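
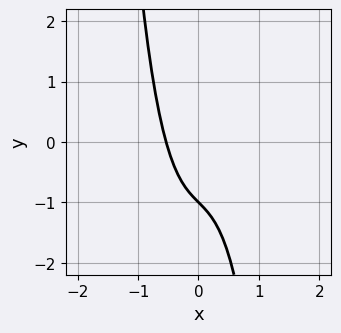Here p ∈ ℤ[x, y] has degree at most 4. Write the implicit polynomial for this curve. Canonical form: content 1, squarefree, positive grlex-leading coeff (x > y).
3*x^3 + x + y + 1

The degree is 3 — a generic line meets the curve in up to 3 points.
From the axis intercepts and sections: one y-axis crossing is at y = -1.
Matching integer coefficients to the picture gives p.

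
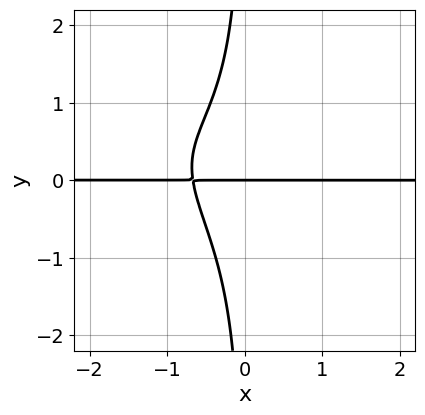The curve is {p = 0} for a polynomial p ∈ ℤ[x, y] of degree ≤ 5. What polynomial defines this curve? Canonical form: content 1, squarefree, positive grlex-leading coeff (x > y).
x^2*y^2 + 2*x*y^3 + 3*x*y + 2*y

(a) deg p = 4.
(b) Reading off the gridlines: it crosses the y-axis at the gridline y = 0; every point of the x-axis in the box is on the curve.
(c) Putting this together gives p.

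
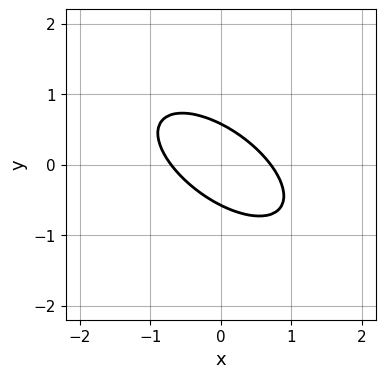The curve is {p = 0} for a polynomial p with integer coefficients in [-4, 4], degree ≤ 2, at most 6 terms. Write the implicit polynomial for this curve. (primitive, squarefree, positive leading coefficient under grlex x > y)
2*x^2 + 3*x*y + 3*y^2 - 1

1. Degree: a generic line meets the curve in up to 2 points, so deg p = 2.
2. Solving for integer coefficients yields p as stated.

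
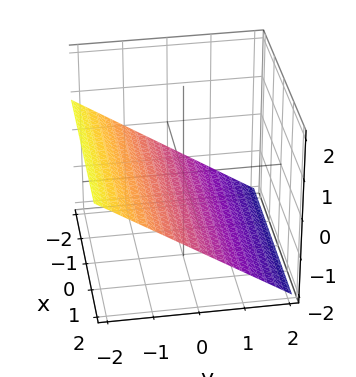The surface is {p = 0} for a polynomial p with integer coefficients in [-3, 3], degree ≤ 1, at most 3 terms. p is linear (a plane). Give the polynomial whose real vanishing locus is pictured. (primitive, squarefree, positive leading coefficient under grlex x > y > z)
2*y + 3*z + 2

(a) Degree: the surface is flat (a plane), so deg p = 1.
(b) Reading off the gridlines: one y-axis crossing is at y = -1; the surface avoids every integer x-axis point in the box.
(c) Matching integer coefficients to the picture gives p.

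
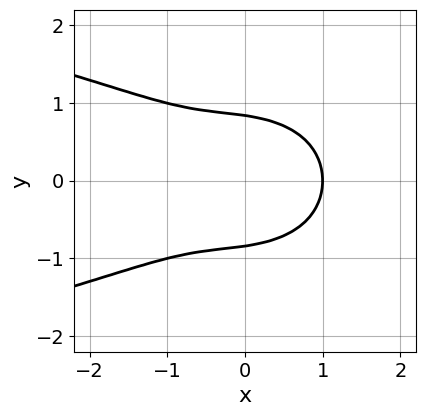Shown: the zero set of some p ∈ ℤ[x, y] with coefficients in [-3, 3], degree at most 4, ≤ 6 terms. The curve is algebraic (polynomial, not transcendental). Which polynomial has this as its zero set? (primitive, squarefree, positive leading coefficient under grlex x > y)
x^2*y^2 + 2*y^4 + x^3 + x*y^2 - 1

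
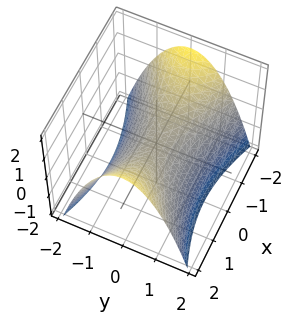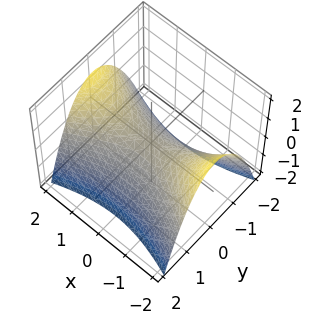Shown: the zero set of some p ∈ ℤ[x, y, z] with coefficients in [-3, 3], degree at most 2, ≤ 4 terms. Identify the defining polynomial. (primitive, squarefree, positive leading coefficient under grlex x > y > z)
x^2 - 3*y^2 - 3*z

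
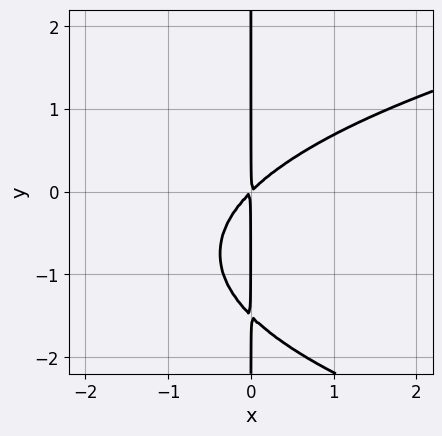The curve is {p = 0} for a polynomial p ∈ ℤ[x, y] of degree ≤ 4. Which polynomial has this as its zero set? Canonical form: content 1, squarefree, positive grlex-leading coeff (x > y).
Degree: no degree-2 curve has this shape, so deg p = 3.
Against the integer gridlines: the visible y-axis segment lies entirely on the curve.
Solving for integer coefficients yields p as stated.

2*x*y^2 - 3*x^2 + 3*x*y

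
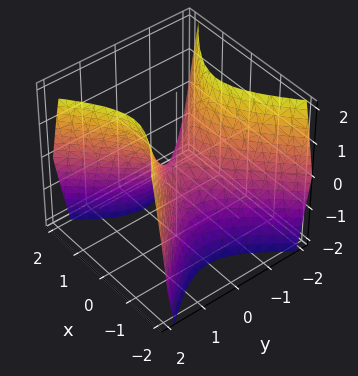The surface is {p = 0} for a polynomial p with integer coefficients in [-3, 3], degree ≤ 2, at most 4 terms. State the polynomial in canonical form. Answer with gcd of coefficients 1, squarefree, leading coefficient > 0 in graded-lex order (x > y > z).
(a) Degree: a saddle surface; a quadric, so deg p = 2.
(b) Symmetries: the x ↦ −x reflection is a symmetry, so x appears only in even powers; the y ↦ −y reflection is a symmetry, so y appears only in even powers.
(c) From the axis intercepts and sections: one z-axis crossing is at z = 0; it meets the y-axis at y = 0 (among the integer gridlines); it meets the x-axis at x = 0 (among the integer gridlines).
(d) These observations pin down the coefficients.

3*x^2 - 3*y^2 + 2*z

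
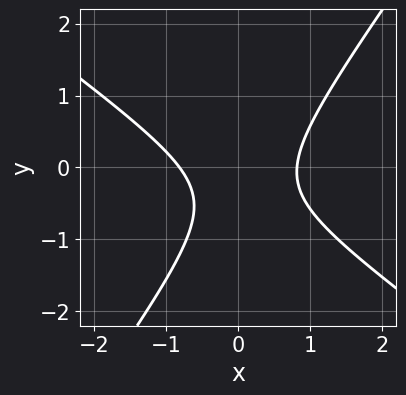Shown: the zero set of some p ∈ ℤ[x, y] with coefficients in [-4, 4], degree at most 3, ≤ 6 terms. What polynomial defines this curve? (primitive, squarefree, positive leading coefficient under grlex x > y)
3*x^2 + 2*x*y - 3*y^2 - 2*y - 2

1. Degree: a generic line meets the curve in up to 2 points, so deg p = 2.
2. From the visible intercepts: no y-intercept at any integer in the box.
3. The integer polynomial consistent with all of this is the stated p.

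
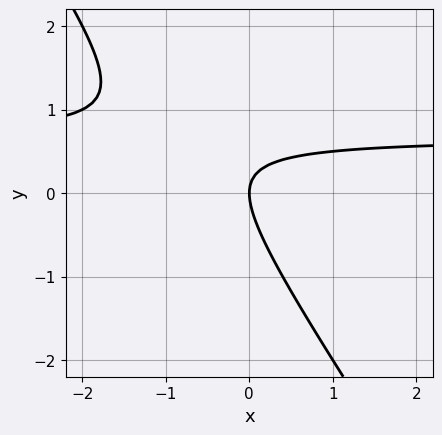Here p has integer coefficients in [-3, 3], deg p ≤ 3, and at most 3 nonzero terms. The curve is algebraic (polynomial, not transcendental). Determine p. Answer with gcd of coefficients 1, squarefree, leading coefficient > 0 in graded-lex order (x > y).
First, degree: a generic line meets the curve in up to 2 points, so deg p = 2.
Next, from the visible intercepts: it crosses the x-axis at the gridline x = 0; it meets the y-axis at y = 0 (among the integer gridlines).
Finally, putting this together gives p.

3*x*y + 2*y^2 - 2*x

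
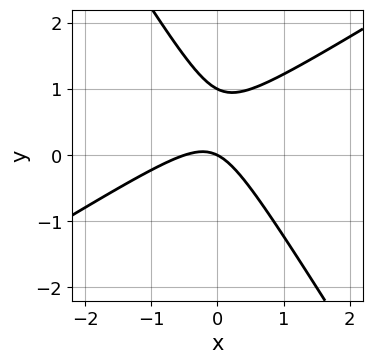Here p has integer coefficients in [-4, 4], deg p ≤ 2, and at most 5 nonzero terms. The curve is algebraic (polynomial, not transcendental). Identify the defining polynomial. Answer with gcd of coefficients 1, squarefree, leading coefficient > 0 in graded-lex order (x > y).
The degree is 2 — the shape is more complex than any degree-1 curve.
Reading off the gridlines: one x-axis crossing is at x = 0; among the integer gridlines, it crosses the y-axis at y ∈ {0, 1}.
The integer polynomial consistent with all of this is the stated p.

2*x^2 - 2*x*y - 2*y^2 + x + 2*y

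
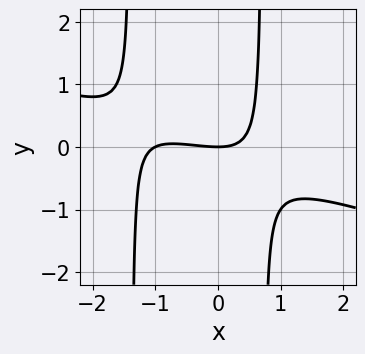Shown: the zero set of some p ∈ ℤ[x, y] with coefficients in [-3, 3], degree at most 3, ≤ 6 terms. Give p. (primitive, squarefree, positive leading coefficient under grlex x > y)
x^3 + 3*x^2*y + x^2 + 2*x*y - 3*y

deg p = 3. The shape is more complex than any degree-2 curve.
Reading off the gridlines: it meets the y-axis at y = 0 (among the integer gridlines); the x-axis gridline crossings are at x ∈ {-1, 0}.
Solving for integer coefficients yields p as stated.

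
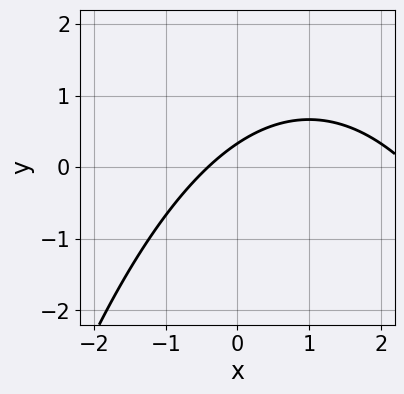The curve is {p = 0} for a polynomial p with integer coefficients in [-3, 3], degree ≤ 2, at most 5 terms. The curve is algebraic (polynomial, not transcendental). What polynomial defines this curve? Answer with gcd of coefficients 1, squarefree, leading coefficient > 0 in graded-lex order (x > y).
x^2 - 2*x + 3*y - 1

1. Degree: the shape is more complex than any degree-1 curve, so deg p = 2.
2. Matching integer coefficients to the picture gives p.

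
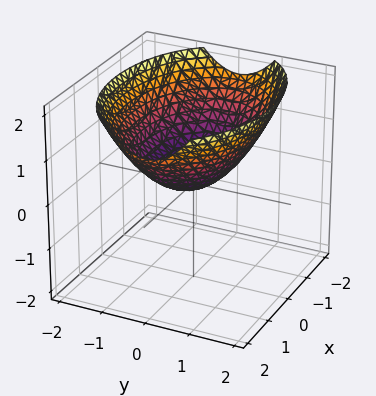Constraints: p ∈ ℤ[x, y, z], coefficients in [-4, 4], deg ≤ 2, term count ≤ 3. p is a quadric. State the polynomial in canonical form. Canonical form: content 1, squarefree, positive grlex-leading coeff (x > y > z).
First, deg p = 2. A single bowl opening along one axis; a quadric.
Next, symmetries: it's symmetric under y → −y, forcing even powers of y; mirror symmetry x ↦ −x ⇒ only even powers of x.
Next, checking where it meets the axes: it crosses the z-axis at the gridline z = 0; it crosses the x-axis at the gridline x = 0; it crosses the y-axis at the gridline y = 0.
Finally, matching integer coefficients to the picture gives p.

x^2 + 2*y^2 - 3*z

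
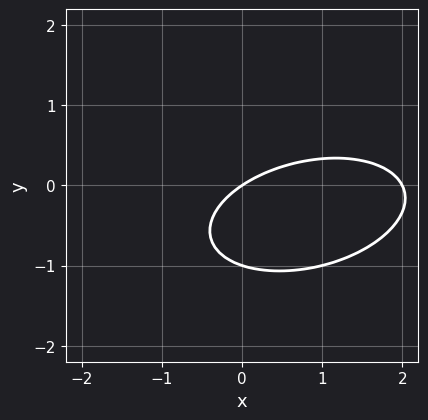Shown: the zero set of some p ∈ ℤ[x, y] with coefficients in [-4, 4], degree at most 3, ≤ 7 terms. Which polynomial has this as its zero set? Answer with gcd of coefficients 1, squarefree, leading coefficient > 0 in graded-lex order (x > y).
x^2 - x*y + 3*y^2 - 2*x + 3*y

1. Degree: no degree-1 curve has this shape, so deg p = 2.
2. Against the integer gridlines: the y-axis gridline crossings are at y ∈ {-1, 0}; among the integer gridlines, it crosses the x-axis at x ∈ {0, 2}.
3. Together with the visible shape, these determine p as stated.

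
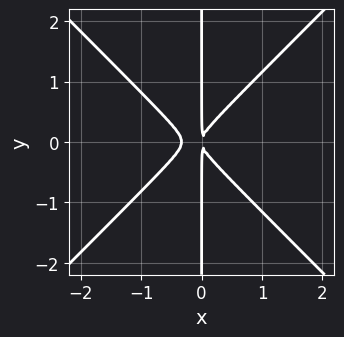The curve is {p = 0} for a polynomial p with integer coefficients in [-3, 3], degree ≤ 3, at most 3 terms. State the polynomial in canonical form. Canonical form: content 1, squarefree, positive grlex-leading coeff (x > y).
First, the degree is 3 — a generic line meets the curve in up to 3 points.
Next, symmetries: it's symmetric under y → −y, forcing even powers of y.
Next, from the visible intercepts: every point of the y-axis in the box is on the curve.
Finally, these observations pin down the coefficients.

3*x^3 - 3*x*y^2 + x^2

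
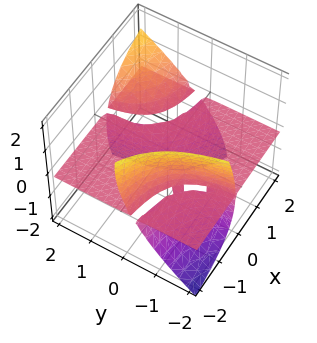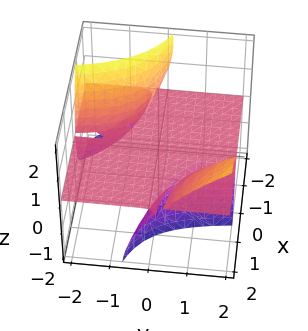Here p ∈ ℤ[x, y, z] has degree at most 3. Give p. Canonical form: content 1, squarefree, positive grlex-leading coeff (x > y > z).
3*x*y*z - 2*x*z^2 - z^3 - z^2 - 2*z

First, I count 2 distinct pieces. They look like related sheets of one shape, so recover p as a whole.
Next, deg p = 3. The shape is more complex than any degree-2 surface.
Then, checking where it meets the axes: it meets the z-axis at z = 0 (among the integer gridlines); the visible x-axis segment lies entirely on the surface; the visible y-axis segment lies entirely on the surface.
Finally, matching integer coefficients to the picture gives p.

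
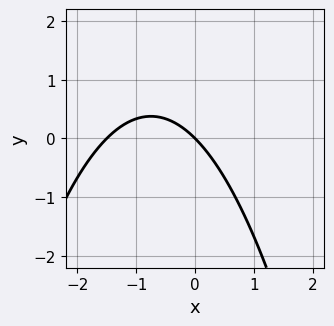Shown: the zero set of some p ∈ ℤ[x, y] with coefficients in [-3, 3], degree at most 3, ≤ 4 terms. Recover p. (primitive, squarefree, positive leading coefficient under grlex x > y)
2*x^2 + 3*x + 3*y

Degree: the shape is more complex than any degree-1 curve, so deg p = 2.
Against the integer gridlines: it meets the y-axis at y = 0 (among the integer gridlines); it meets the x-axis at x = 0 (among the integer gridlines).
The integer polynomial consistent with all of this is the stated p.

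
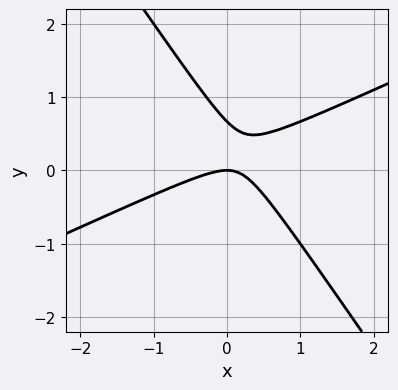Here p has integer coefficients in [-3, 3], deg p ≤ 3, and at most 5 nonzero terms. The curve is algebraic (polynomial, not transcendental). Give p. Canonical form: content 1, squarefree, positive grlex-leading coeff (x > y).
2*x^2 - 3*x*y - 3*y^2 + 2*y

deg p = 2. No degree-1 curve has this shape.
Checking where it meets the axes: one y-axis crossing is at y = 0; it meets the x-axis at x = 0 (among the integer gridlines).
Matching integer coefficients to the picture gives p.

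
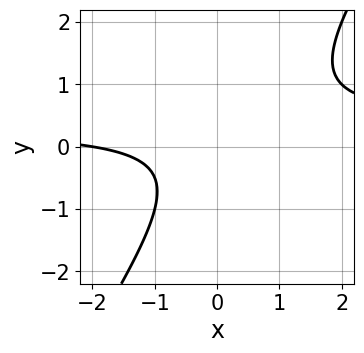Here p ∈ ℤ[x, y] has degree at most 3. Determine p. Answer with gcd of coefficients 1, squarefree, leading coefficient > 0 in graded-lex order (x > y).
3*x*y - 2*y^2 - x - 2

(a) deg p = 2.
(b) Observable constraints: one x-axis crossing is at x = -2; it misses every integer gridline on the y-axis.
(c) Matching integer coefficients to the picture gives p.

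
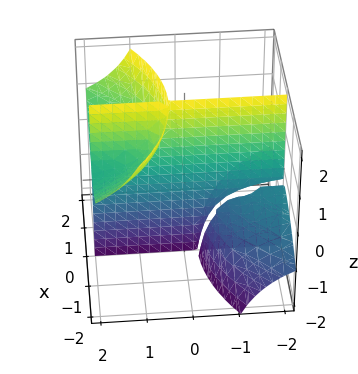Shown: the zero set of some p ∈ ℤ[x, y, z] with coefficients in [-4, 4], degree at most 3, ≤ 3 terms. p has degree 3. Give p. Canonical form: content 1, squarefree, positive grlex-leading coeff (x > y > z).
(a) There are 3 components. Treating them together as one polynomial.
(b) Degree: no degree-2 surface has this shape, so deg p = 3.
(c) Reading off the gridlines: the visible y-axis segment lies entirely on the surface; every point of the z-axis in the box is on the surface.
(d) Together with the visible shape, these determine p as stated.

x^3 - 3*x*y*z + 2*x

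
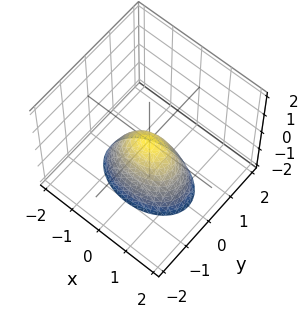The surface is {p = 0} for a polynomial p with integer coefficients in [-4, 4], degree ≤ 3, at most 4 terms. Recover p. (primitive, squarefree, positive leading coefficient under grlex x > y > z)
x^2 + 2*y^2 + z

1. Degree: a paraboloid; a quadric, so deg p = 2.
2. Symmetries: mirror symmetry y ↦ −y ⇒ only even powers of y; the x ↦ −x reflection is a symmetry, so x appears only in even powers.
3. Observable constraints: it crosses the z-axis at the gridline z = 0; one y-axis crossing is at y = 0.
4. Together with the visible shape, these determine p as stated.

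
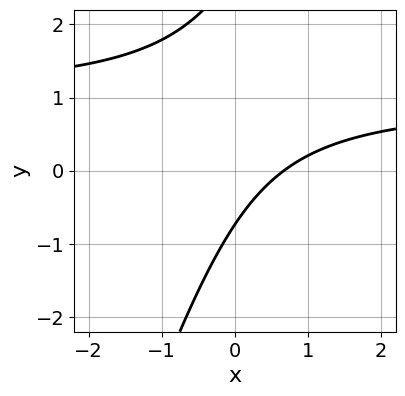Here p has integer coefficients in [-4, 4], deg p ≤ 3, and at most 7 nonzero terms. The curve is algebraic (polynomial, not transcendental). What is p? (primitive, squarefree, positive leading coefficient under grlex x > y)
1. deg p = 2. The shape is more complex than any degree-1 curve.
2. Solving for integer coefficients yields p as stated.

3*x*y - y^2 - 3*x + 2*y + 2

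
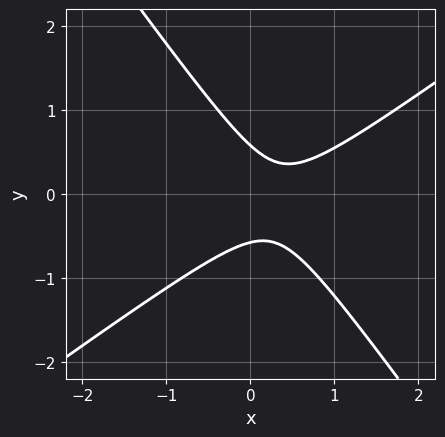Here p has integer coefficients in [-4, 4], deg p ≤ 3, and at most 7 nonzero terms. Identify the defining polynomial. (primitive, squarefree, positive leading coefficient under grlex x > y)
3*x^2 - 2*x*y - 3*y^2 - 2*x + 1

First, deg p = 2. A generic line meets the curve in up to 2 points.
Next, from the visible intercepts: no x-intercept at any integer in the box.
Finally, putting this together gives p.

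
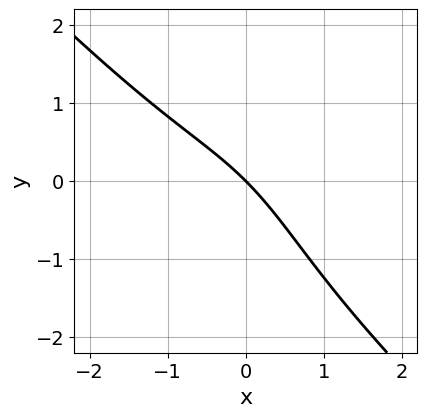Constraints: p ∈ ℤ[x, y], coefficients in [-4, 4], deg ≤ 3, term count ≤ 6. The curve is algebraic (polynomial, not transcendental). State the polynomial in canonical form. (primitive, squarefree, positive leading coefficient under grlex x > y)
x^3 - x*y^2 - x*y + 3*x + 3*y

1. The degree is 3 — the shape is more complex than any degree-2 curve.
2. Against the integer gridlines: it crosses the y-axis at the gridline y = 0; one x-axis crossing is at x = 0.
3. Solving for integer coefficients yields p as stated.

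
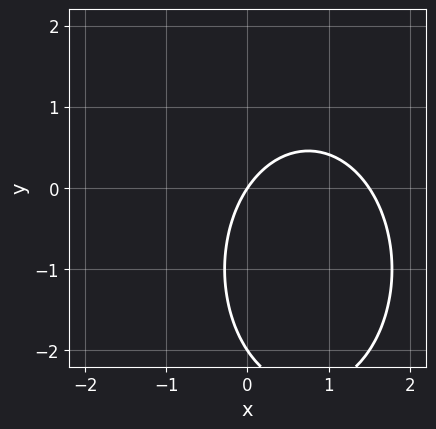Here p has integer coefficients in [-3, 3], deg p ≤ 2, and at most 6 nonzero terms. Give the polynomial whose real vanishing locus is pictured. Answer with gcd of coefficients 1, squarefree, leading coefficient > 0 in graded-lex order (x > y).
2*x^2 + y^2 - 3*x + 2*y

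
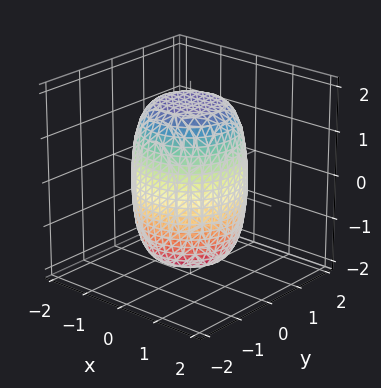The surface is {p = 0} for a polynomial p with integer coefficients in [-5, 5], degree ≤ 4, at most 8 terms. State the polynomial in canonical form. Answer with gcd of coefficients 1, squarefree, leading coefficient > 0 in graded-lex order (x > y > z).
First, degree: no degree-3 surface has this shape, so deg p = 4.
Then, symmetries: rotational symmetry about the z-axis ⇒ p depends on x, y only through x² + y².
Next, from the visible intercepts: a circular section at z = 0 has radius between 1 and 2.
Finally, matching integer coefficients to the picture gives p.

2*x^4 + 4*x^2*y^2 + 2*y^4 - x^2 - y^2 + z^2 - 3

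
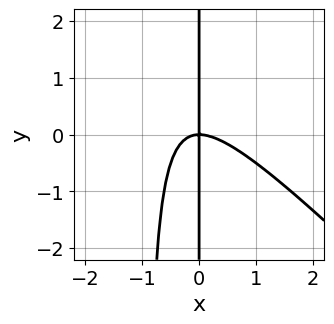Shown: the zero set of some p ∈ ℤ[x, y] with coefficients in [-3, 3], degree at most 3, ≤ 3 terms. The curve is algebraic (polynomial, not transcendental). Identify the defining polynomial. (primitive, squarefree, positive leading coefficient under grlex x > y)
x^3 + x^2*y + x*y

1. The degree is 3 — a generic line meets the curve in up to 3 points.
2. From the visible intercepts: the visible y-axis segment lies entirely on the curve; it meets the x-axis at x = 0 (among the integer gridlines).
3. The integer polynomial consistent with all of this is the stated p.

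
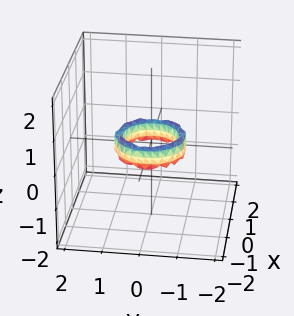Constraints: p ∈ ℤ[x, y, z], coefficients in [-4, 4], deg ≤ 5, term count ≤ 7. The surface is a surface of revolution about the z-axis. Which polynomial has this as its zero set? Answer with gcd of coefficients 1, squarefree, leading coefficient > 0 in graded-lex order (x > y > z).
1. deg p = 4. A generic line meets the surface in up to 4 points.
2. Symmetries: every cross-section ⟂ z is a circle, so x, y appear only via x² + y².
3. Against the integer gridlines: the x-axis gridline crossings are at x ∈ {-1, 1}; it misses every integer gridline on the z-axis; the y-axis gridline crossings are at y ∈ {-1, 1}; a circular section at z = 0 has radius between 0 and 1.
4. Solving for integer coefficients yields p as stated.

2*x^4 + 4*x^2*y^2 + 2*y^4 - 3*x^2 - 3*y^2 + z^2 + 1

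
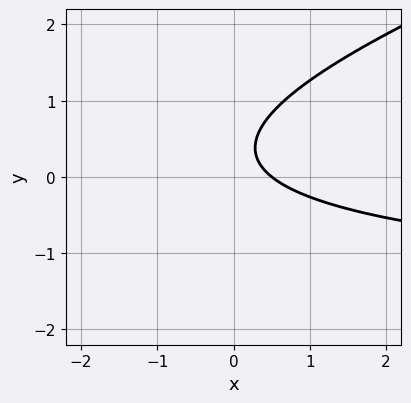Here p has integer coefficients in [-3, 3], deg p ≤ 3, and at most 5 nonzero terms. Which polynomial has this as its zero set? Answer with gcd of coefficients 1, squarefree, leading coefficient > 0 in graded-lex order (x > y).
x*y - 3*y^2 + 2*x + 2*y - 1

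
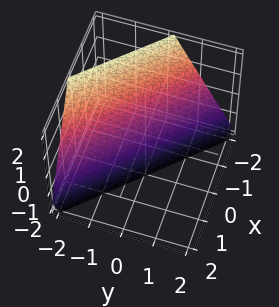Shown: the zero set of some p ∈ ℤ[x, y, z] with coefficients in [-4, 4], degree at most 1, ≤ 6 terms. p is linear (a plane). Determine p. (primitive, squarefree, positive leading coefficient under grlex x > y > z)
2*x + 2*y + z + 2

1. The degree is 1 — every cross-section is a straight line — this is a plane.
2. From the axis intercepts and sections: it meets the y-axis at y = -1 (among the integer gridlines); one z-axis crossing is at z = -2; it meets the x-axis at x = -1 (among the integer gridlines).
3. Matching integer coefficients to the picture gives p.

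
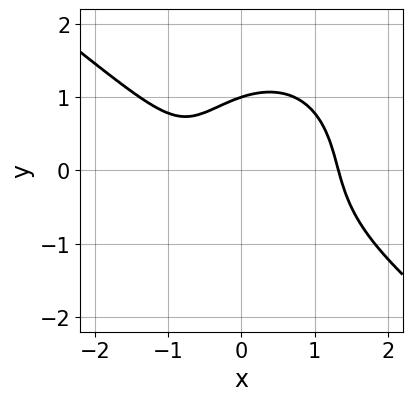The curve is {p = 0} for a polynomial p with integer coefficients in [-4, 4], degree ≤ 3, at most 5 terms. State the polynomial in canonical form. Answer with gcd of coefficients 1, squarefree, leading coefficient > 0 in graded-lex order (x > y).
3*x^3 + 2*x^2*y + 3*y^3 - 3*x - 3

First, the degree is 3 — a generic line meets the curve in up to 3 points.
Next, from the visible intercepts: one y-axis crossing is at y = 1.
Finally, assembling these constraints gives the stated polynomial.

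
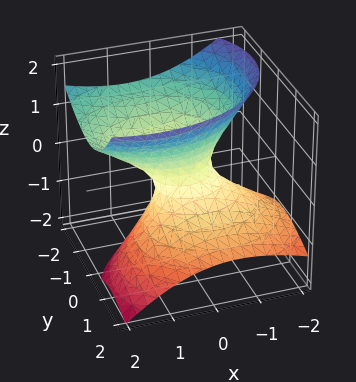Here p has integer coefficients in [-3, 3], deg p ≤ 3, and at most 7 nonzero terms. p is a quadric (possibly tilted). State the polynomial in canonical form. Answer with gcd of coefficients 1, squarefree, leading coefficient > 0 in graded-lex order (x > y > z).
2*x^2 - 2*x*z + 3*y^2 + 3*y*z - 3*z^2 - 1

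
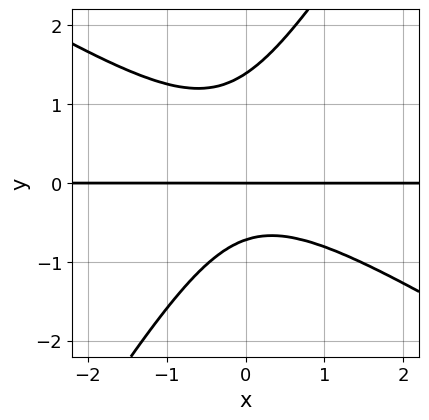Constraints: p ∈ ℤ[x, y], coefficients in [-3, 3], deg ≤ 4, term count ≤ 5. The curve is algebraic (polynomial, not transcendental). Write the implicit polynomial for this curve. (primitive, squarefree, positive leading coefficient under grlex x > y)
deg p = 3. No degree-2 curve has this shape.
From the visible intercepts: it meets the y-axis at y = 0 (among the integer gridlines); the visible x-axis segment lies entirely on the curve.
Fitting integer coefficients to these (and the overall shape) gives p.

3*x^2*y + 3*x*y^2 - 3*y^3 + 2*y^2 + 3*y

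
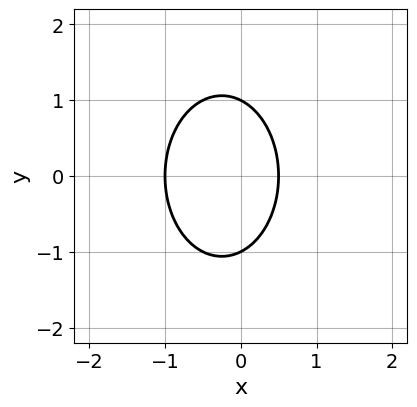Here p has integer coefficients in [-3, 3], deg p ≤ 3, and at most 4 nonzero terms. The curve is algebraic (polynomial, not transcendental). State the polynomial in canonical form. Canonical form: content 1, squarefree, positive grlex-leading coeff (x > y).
2*x^2 + y^2 + x - 1

First, degree: the shape is more complex than any degree-1 curve, so deg p = 2.
Next, symmetries: it's symmetric under y → −y, forcing even powers of y.
Next, observable constraints: the y-axis gridline crossings are at y ∈ {-1, 1}; it crosses the x-axis at the gridline x = -1.
Finally, solving for integer coefficients yields p as stated.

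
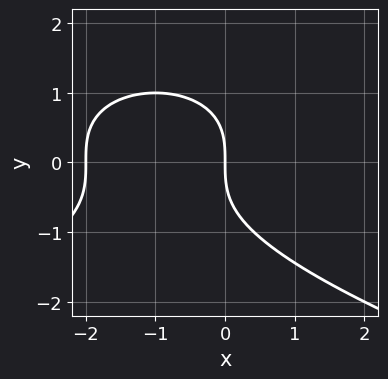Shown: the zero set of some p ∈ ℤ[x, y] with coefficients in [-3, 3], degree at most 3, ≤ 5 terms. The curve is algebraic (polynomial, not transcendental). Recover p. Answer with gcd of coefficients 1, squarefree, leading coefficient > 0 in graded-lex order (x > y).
y^3 + x^2 + 2*x

1. deg p = 3. No degree-2 curve has this shape.
2. Against the integer gridlines: it crosses the y-axis at the gridline y = 0; the x-axis gridline crossings are at x ∈ {-2, 0}.
3. These observations pin down the coefficients.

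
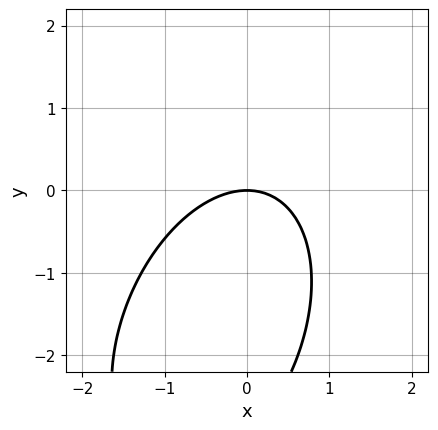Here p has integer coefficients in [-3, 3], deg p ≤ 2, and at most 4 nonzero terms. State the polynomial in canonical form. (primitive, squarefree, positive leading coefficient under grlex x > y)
2*x^2 - x*y + y^2 + 3*y

(a) The degree is 2 — the shape is more complex than any degree-1 curve.
(b) Against the integer gridlines: one x-axis crossing is at x = 0; it meets the y-axis at y = 0 (among the integer gridlines).
(c) Fitting integer coefficients to these (and the overall shape) gives p.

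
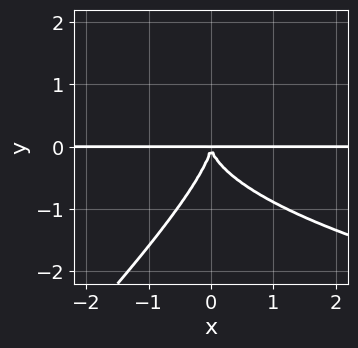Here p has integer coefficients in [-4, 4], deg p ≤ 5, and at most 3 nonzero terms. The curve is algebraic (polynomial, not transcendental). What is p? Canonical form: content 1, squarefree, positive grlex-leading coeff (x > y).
(a) The degree is 4 — no degree-3 curve has this shape.
(b) Against the integer gridlines: every point of the x-axis in the box is on the curve.
(c) Solving for integer coefficients yields p as stated.

2*x*y^3 - 2*y^4 - 3*x^2*y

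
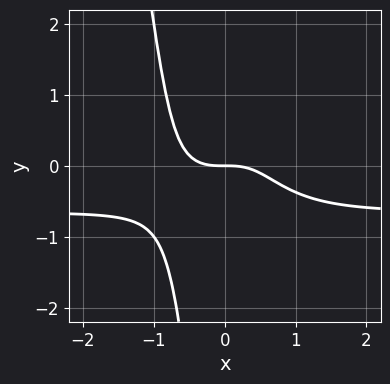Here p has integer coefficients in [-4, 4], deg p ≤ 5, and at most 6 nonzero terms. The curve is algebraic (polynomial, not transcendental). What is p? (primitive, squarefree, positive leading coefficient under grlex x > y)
3*x^3*y + 2*x^3 - x*y^2 + 2*y

(a) The degree is 4 — a generic line meets the curve in up to 4 points.
(b) Against the integer gridlines: it crosses the y-axis at the gridline y = 0; one x-axis crossing is at x = 0.
(c) Fitting integer coefficients to these (and the overall shape) gives p.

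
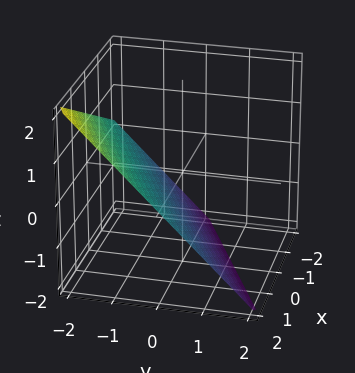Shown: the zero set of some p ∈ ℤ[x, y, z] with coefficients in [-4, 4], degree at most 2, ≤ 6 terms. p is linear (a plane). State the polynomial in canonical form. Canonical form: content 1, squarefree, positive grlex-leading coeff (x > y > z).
x - 2*y - 2*z - 2

(a) deg p = 1. Every cross-section is a straight line — this is a plane.
(b) Observable constraints: it crosses the x-axis at the gridline x = 2; one z-axis crossing is at z = -1.
(c) Assembling these constraints gives the stated polynomial. Check: (0, -1, 0) on the y-axis lies on the surface, and p(0, -1, 0) = 0. ✓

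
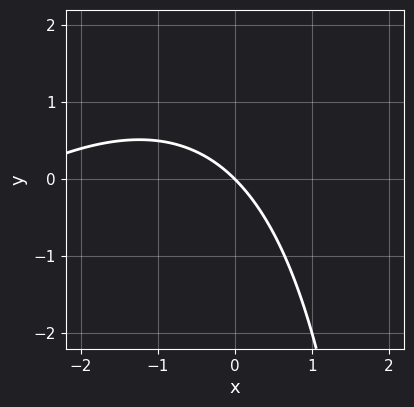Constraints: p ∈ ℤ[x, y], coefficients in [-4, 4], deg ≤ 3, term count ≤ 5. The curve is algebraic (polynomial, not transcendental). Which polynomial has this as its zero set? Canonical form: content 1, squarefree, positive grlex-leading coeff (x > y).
1. deg p = 2. A generic line meets the curve in up to 2 points.
2. Reading off the gridlines: it crosses the y-axis at the gridline y = 0; it crosses the x-axis at the gridline x = 0.
3. Putting this together gives p.

x^2 - x*y + 3*x + 3*y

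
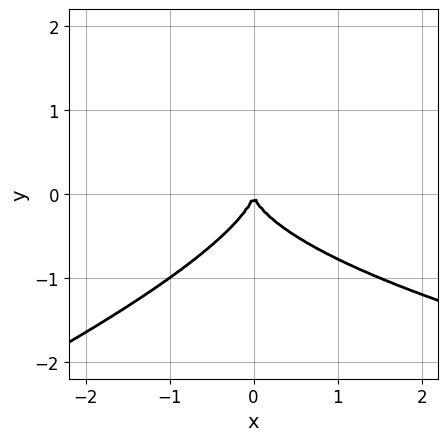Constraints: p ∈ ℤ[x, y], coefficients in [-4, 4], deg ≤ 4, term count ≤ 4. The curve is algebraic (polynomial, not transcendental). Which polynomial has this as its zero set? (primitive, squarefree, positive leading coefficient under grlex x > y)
x*y^2 - 3*y^3 - 2*x^2

1. Degree: a generic line meets the curve in up to 3 points, so deg p = 3.
2. From the axis intercepts and sections: it meets the x-axis at x = 0 (among the integer gridlines); it crosses the y-axis at the gridline y = 0.
3. Assembling these constraints gives the stated polynomial.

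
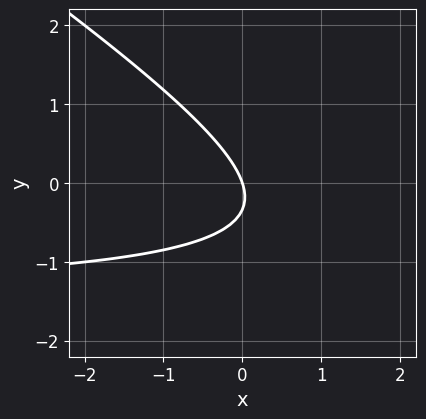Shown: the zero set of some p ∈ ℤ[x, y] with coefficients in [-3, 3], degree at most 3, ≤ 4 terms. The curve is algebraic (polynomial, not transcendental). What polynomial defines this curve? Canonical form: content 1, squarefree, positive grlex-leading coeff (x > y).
(a) The degree is 2 — no degree-1 curve has this shape.
(b) Observable constraints: one y-axis crossing is at y = 0; one x-axis crossing is at x = 0.
(c) Assembling these constraints gives the stated polynomial.

2*x*y + 3*y^2 + 3*x + y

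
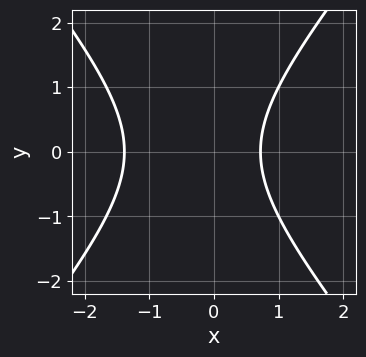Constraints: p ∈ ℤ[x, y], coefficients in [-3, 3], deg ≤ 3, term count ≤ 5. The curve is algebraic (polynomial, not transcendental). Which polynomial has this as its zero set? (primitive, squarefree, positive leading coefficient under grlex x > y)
1. deg p = 2. A generic line meets the curve in up to 2 points.
2. Symmetries: mirror symmetry y ↦ −y ⇒ only even powers of y.
3. Against the integer gridlines: no y-intercept at any integer in the box.
4. Together with the visible shape, these determine p as stated.

3*x^2 - 2*y^2 + 2*x - 3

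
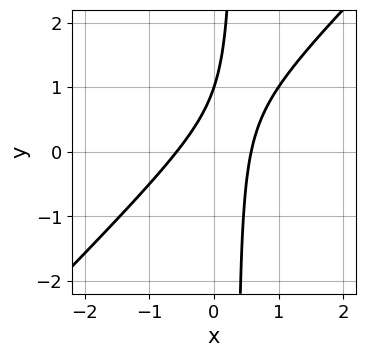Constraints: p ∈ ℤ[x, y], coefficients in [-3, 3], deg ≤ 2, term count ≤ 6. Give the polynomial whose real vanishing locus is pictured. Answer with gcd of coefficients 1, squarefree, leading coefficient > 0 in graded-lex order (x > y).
deg p = 2. A generic line meets the curve in up to 2 points.
From the visible intercepts: it crosses the y-axis at the gridline y = 1.
Together with the visible shape, these determine p as stated.

3*x^2 - 3*x*y + y - 1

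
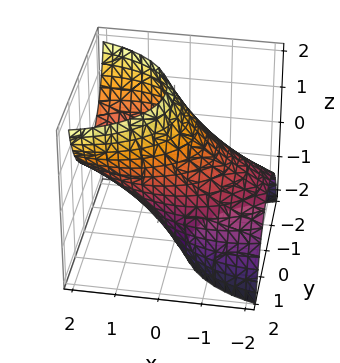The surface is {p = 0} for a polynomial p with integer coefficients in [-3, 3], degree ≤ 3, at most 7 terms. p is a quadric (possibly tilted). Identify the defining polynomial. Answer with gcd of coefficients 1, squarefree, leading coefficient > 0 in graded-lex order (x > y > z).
x^2 - 3*x*z + 2*y^2 + z^2 - 3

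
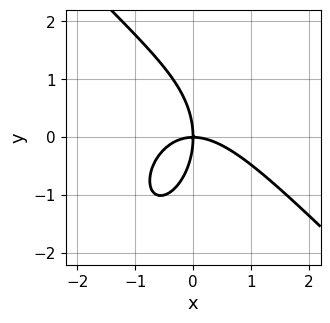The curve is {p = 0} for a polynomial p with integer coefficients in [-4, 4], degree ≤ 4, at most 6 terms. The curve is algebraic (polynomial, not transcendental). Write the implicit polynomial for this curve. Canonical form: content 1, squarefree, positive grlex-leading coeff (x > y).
Degree: no degree-2 curve has this shape, so deg p = 3.
Reading off the gridlines: one y-axis crossing is at y = 0; it crosses the x-axis at the gridline x = 0.
Putting this together gives p.

2*x^3 + x^2*y + y^3 + 3*x*y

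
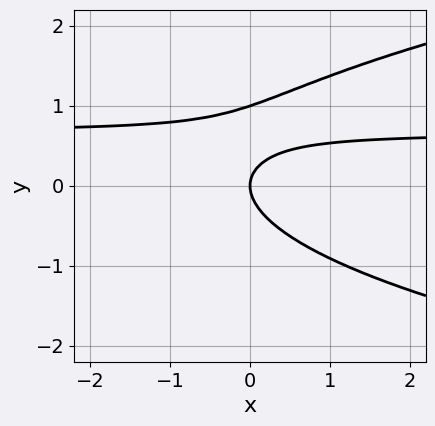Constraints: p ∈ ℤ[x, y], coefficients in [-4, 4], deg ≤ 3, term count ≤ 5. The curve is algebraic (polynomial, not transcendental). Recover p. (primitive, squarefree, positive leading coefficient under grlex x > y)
3*y^3 - 3*x*y - 3*y^2 + 2*x

(a) deg p = 3. A generic line meets the curve in up to 3 points.
(b) From the axis intercepts and sections: it crosses the x-axis at the gridline x = 0; among the integer gridlines, it crosses the y-axis at y ∈ {0, 1}.
(c) Fitting integer coefficients to these (and the overall shape) gives p.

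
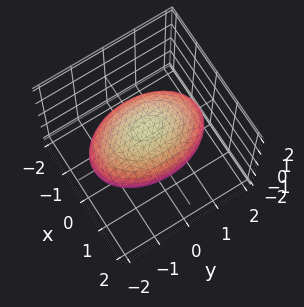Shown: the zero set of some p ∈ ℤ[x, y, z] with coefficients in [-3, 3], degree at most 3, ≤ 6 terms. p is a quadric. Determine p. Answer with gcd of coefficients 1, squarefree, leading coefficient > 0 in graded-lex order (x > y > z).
1. The degree is 2 — bounded and convex; a quadric.
2. Symmetries: the z ↦ −z reflection is a symmetry, so z appears only in even powers; mirror symmetry x ↦ −x ⇒ only even powers of x; mirror symmetry y ↦ −y ⇒ only even powers of y.
3. From the visible intercepts: the z-axis gridline crossings are at z ∈ {-1, 1}.
4. Solving for integer coefficients yields p as stated.

2*x^2 + y^2 + 3*z^2 - 3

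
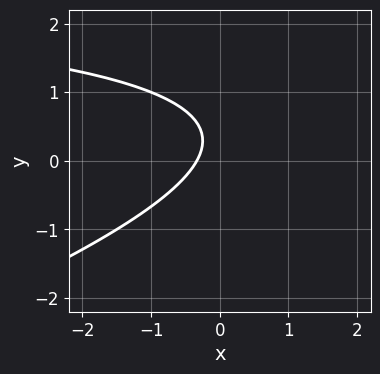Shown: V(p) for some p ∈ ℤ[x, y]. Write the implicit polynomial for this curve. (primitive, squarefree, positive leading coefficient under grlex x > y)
x*y - 3*y^2 - 3*x + 2*y - 1

(a) Degree: the shape is more complex than any degree-1 curve, so deg p = 2.
(b) Observable constraints: no y-intercept at any integer in the box.
(c) The integer polynomial consistent with all of this is the stated p.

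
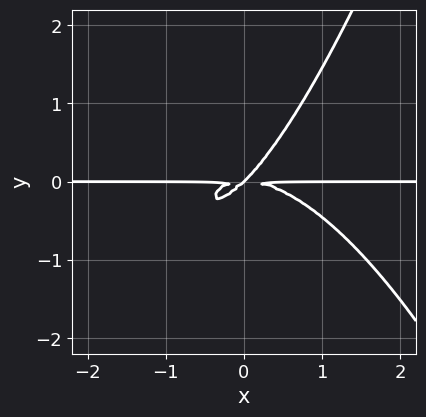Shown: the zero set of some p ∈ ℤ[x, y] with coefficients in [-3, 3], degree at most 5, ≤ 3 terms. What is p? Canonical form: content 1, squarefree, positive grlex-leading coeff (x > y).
2*x^3*y + 3*x*y^2 - 3*y^3

First, degree: a generic line meets the curve in up to 4 points, so deg p = 4.
Next, reading off the gridlines: every point of the x-axis in the box is on the curve; it meets the y-axis at y = 0 (among the integer gridlines).
Finally, assembling these constraints gives the stated polynomial.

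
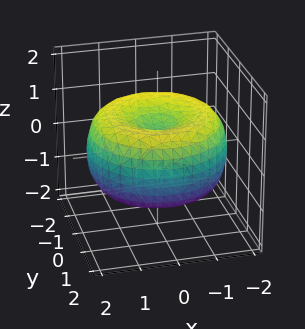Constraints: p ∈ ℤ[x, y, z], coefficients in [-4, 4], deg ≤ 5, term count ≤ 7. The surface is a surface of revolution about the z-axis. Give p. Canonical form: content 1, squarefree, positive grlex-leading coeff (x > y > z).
(a) deg p = 4.
(b) Symmetry: the surface is invariant under rotation about z: p = q(x² + y², z).
(c) Observable constraints: a circular section at z = -1 has radius exactly 1.
(d) These observations pin down the coefficients.

x^4 + 2*x^2*y^2 + y^4 - 3*x^2 - 3*y^2 + 3*z^2 - 1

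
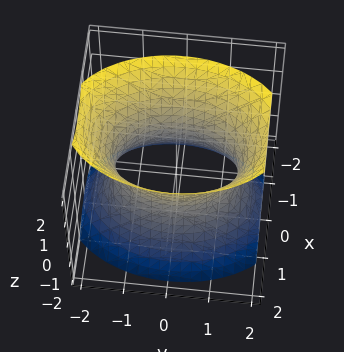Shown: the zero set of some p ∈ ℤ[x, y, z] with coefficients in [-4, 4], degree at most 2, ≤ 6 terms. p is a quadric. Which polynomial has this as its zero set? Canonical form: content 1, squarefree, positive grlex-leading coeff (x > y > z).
2*x^2 + y^2 - z^2 - 2

The degree is 2 — one connected sheet with a waist; a quadric.
Symmetries: it's symmetric under x → −x, forcing even powers of x; mirror symmetry y ↦ −y ⇒ only even powers of y; mirror symmetry z ↦ −z ⇒ only even powers of z.
Reading off the gridlines: it misses every integer gridline on the z-axis; the x-axis gridline crossings are at x ∈ {-1, 1}.
Fitting integer coefficients to these (and the overall shape) gives p.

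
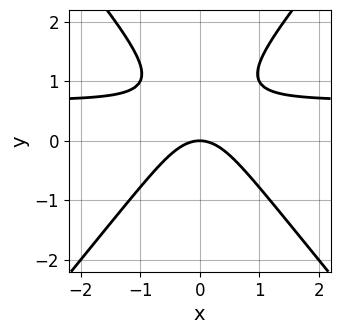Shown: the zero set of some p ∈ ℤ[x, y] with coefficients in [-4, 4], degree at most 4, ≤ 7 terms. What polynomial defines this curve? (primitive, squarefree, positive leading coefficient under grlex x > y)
3*x^2*y - 2*y^3 - 2*x^2 + 3*y^2 - 2*y

deg p = 3. The shape is more complex than any degree-2 curve.
Symmetries: the x ↦ −x reflection is a symmetry, so x appears only in even powers.
Reading off the gridlines: it crosses the y-axis at the gridline y = 0; it crosses the x-axis at the gridline x = 0.
Putting this together gives p.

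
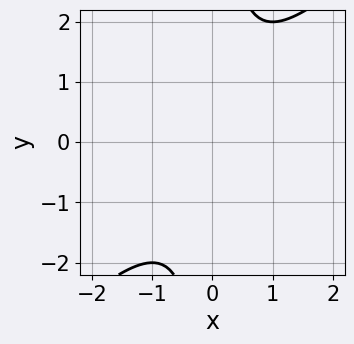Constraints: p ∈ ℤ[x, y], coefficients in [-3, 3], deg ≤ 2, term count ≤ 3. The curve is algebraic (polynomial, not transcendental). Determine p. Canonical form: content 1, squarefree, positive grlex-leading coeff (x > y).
x^2 - x*y + 1

(a) deg p = 2. No degree-1 curve has this shape.
(b) Reading off the gridlines: it misses every integer gridline on the y-axis; the curve avoids every integer x-axis point in the box.
(c) Assembling these constraints gives the stated polynomial.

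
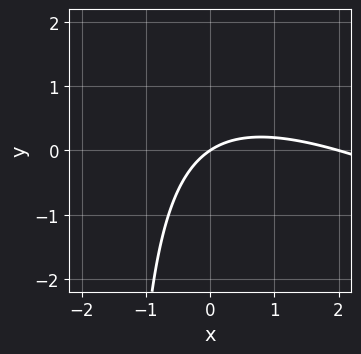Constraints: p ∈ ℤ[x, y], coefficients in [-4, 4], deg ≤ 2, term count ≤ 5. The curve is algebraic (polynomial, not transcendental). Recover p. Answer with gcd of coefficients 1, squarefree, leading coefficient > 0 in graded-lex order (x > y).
First, deg p = 2. The shape is more complex than any degree-1 curve.
Then, from the visible intercepts: one y-axis crossing is at y = 0; the x-axis gridline crossings are at x ∈ {0, 2}.
Finally, matching integer coefficients to the picture gives p.

x^2 + 2*x*y - 2*x + 3*y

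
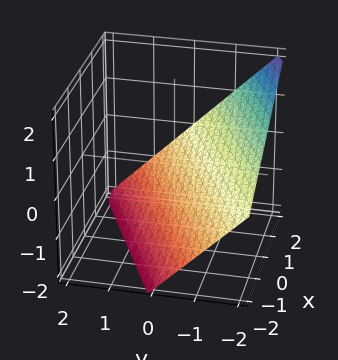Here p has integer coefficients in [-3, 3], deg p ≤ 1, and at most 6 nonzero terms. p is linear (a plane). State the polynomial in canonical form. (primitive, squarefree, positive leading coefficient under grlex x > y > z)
x - 2*y - 2*z - 2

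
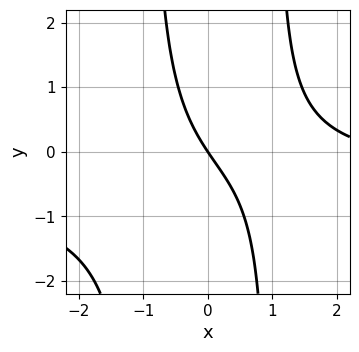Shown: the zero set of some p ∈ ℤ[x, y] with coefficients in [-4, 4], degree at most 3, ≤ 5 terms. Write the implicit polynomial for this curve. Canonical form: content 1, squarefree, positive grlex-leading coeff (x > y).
2*x^2*y + x^2 - 3*x - 2*y

1. The degree is 3 — a generic line meets the curve in up to 3 points.
2. Against the integer gridlines: it crosses the y-axis at the gridline y = 0; one x-axis crossing is at x = 0.
3. These observations pin down the coefficients.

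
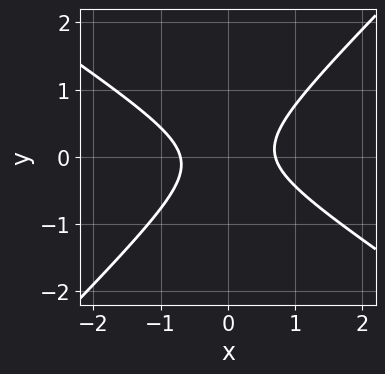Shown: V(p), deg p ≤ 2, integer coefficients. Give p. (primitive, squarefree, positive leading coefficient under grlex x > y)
2*x^2 + x*y - 3*y^2 - 1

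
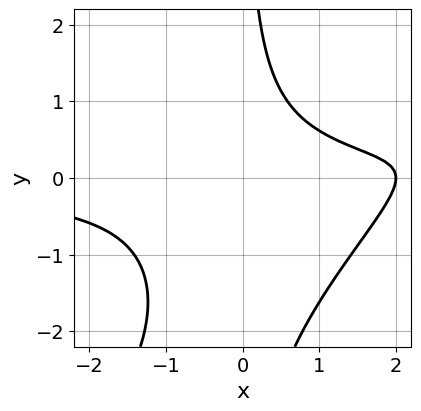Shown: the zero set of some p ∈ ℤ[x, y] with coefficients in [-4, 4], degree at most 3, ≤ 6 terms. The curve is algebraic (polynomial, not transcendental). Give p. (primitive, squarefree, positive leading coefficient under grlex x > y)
(a) Degree: a generic line meets the curve in up to 3 points, so deg p = 3.
(b) Checking where it meets the axes: no y-intercept at any integer in the box; it meets the x-axis at x = 2 (among the integer gridlines).
(c) These observations pin down the coefficients.

x^2*y - x*y^2 - 2*x*y - x + 2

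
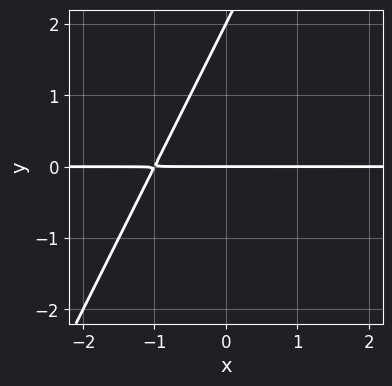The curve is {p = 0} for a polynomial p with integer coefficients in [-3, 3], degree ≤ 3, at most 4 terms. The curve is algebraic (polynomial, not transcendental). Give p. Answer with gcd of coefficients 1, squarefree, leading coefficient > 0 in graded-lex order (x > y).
2*x*y - y^2 + 2*y

deg p = 2. No degree-1 curve has this shape.
Reading off the gridlines: among the integer gridlines, it crosses the y-axis at y ∈ {0, 2}; the visible x-axis segment lies entirely on the curve.
Together with the visible shape, these determine p as stated.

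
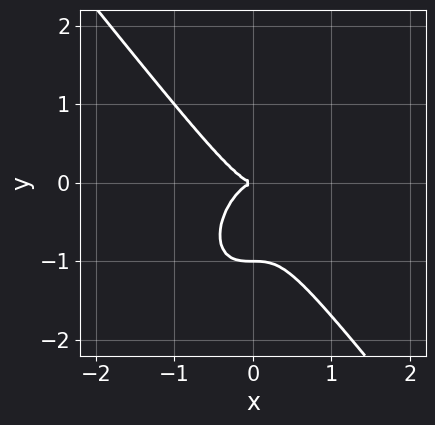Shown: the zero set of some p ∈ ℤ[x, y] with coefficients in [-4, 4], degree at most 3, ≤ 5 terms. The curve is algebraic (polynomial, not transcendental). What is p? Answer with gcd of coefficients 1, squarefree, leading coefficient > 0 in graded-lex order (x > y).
1. The degree is 3 — the shape is more complex than any degree-2 curve.
2. Against the integer gridlines: one x-axis crossing is at x = 0; among the integer gridlines, it crosses the y-axis at y ∈ {-1, 0}.
3. Assembling these constraints gives the stated polynomial.

2*x^3 + y^3 + y^2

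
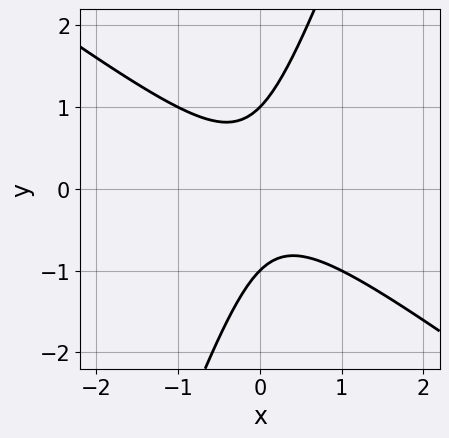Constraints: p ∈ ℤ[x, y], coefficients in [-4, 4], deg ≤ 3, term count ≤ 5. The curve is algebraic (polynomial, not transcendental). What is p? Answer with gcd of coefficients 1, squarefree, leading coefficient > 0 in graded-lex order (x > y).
(a) deg p = 2.
(b) From the visible intercepts: the y-axis gridline crossings are at y ∈ {-1, 1}; no x-intercept at any integer in the box.
(c) Putting this together gives p.

2*x^2 + 2*x*y - y^2 + 1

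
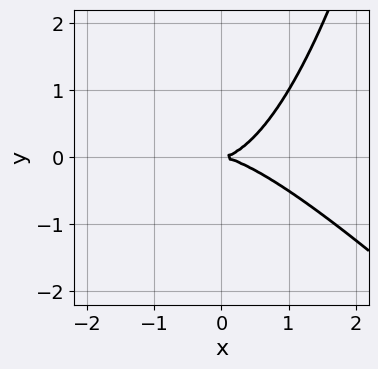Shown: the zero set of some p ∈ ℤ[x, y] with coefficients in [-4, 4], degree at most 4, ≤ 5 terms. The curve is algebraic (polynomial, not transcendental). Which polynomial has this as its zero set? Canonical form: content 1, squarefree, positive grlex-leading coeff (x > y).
x^3 + x^2*y - 2*y^2

First, the degree is 3 — the shape is more complex than any degree-2 curve.
Then, checking where it meets the axes: one y-axis crossing is at y = 0; one x-axis crossing is at x = 0.
Finally, these observations pin down the coefficients.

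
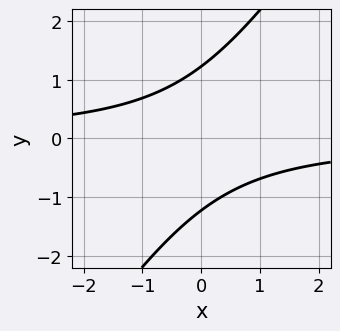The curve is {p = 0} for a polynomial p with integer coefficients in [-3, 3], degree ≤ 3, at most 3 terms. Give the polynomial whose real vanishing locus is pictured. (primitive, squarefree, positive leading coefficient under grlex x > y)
3*x*y - 2*y^2 + 3

First, degree: a generic line meets the curve in up to 2 points, so deg p = 2.
Then, checking where it meets the axes: the curve avoids every integer x-axis point in the box.
Finally, solving for integer coefficients yields p as stated.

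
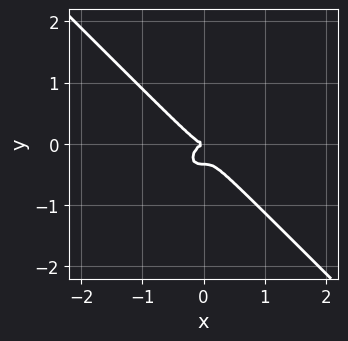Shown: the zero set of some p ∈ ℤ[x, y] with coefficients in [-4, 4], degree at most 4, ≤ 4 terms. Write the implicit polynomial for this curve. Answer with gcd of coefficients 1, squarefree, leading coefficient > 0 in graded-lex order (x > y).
3*x^3 + 3*y^3 + y^2

(a) The degree is 3 — a generic line meets the curve in up to 3 points.
(b) Reading off the gridlines: one y-axis crossing is at y = 0; it crosses the x-axis at the gridline x = 0.
(c) Fitting integer coefficients to these (and the overall shape) gives p.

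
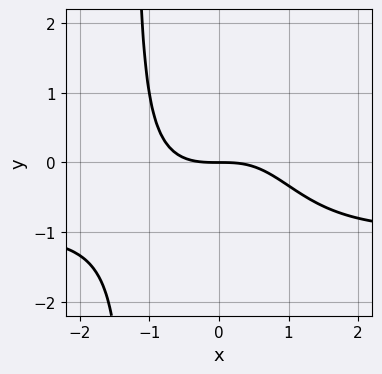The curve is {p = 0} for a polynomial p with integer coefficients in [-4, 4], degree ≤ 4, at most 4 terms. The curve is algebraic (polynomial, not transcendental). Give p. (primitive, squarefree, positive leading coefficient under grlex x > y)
x^3*y + x^3 + 2*y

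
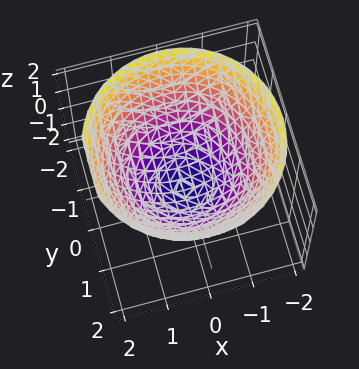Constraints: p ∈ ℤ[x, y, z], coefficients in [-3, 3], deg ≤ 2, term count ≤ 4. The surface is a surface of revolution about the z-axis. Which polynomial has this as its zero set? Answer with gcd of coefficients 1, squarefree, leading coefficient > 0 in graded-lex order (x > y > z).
(a) The degree is 2 — no degree-1 surface has this shape.
(b) Symmetries: rotational symmetry about the z-axis ⇒ p depends on x, y only through x² + y².
(c) Observable constraints: a circular section at z = 1 has radius between 1 and 2; it crosses the z-axis at the gridline z = -1.
(d) Fitting integer coefficients to these (and the overall shape) gives p.

2*x^2 + 2*y^2 - 3*z - 3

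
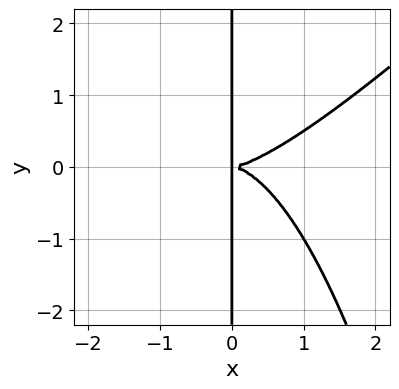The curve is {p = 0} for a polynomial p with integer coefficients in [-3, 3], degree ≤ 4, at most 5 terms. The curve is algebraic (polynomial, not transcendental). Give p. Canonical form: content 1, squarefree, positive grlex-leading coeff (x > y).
x^4 - x^3*y - 2*x*y^2

1. Degree: no degree-3 curve has this shape, so deg p = 4.
2. Reading off the gridlines: every point of the y-axis in the box is on the curve.
3. The integer polynomial consistent with all of this is the stated p.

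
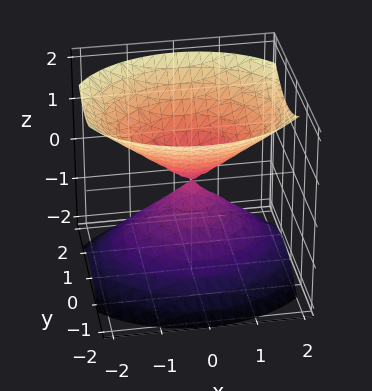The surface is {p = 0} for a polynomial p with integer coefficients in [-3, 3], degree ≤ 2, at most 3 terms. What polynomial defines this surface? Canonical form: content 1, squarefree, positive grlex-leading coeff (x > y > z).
There are 2 components. They look like related sheets of one shape, so recover p as a whole.
The degree is 2 — two nappes meeting at a single point; a quadric.
Symmetries: the y ↦ −y reflection is a symmetry, so y appears only in even powers; the z ↦ −z reflection is a symmetry, so z appears only in even powers; it's symmetric under x → −x, forcing even powers of x.
Observable constraints: it crosses the z-axis at the gridline z = 0; one x-axis crossing is at x = 0.
These observations pin down the coefficients.

2*x^2 + 3*y^2 - 3*z^2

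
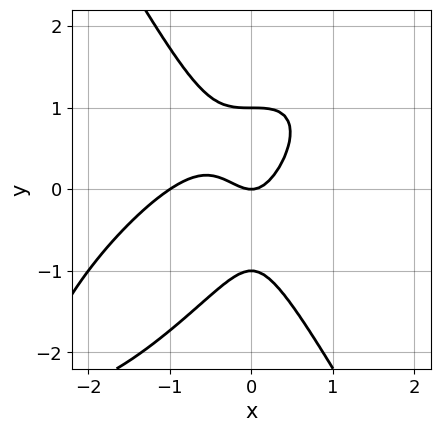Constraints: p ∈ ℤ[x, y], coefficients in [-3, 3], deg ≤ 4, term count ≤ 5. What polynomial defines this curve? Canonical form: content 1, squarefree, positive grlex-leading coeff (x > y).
(a) The degree is 3 — a generic line meets the curve in up to 3 points.
(b) From the axis intercepts and sections: the x-axis gridline crossings are at x ∈ {-1, 0}; among the integer gridlines, it crosses the y-axis at y ∈ {-1, 0, 1}.
(c) Solving for integer coefficients yields p as stated.

2*x^3 - 2*x^2*y + y^3 + 2*x^2 - y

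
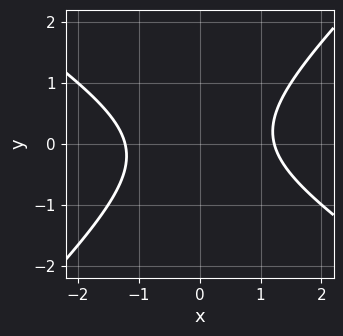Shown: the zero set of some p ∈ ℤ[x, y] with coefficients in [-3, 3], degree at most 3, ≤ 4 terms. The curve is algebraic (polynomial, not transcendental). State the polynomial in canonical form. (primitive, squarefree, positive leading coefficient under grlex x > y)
deg p = 2. No degree-1 curve has this shape.
From the visible intercepts: it misses every integer gridline on the y-axis.
Solving for integer coefficients yields p as stated.

2*x^2 + x*y - 3*y^2 - 3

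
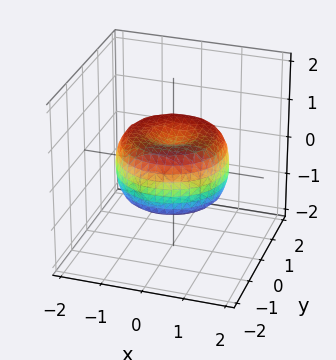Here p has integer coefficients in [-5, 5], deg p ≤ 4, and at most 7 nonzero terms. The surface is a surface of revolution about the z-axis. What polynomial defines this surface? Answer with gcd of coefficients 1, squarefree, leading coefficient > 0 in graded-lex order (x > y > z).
2*x^4 + 4*x^2*y^2 + 2*y^4 - 3*x^2 - 3*y^2 + 3*z^2 - 1

1. Degree: a generic line meets the surface in up to 4 points, so deg p = 4.
2. By symmetry, the surface is invariant under rotation about z: p = q(x² + y², z).
3. From the visible intercepts: a circular section at z = 0 has radius between 1 and 2.
4. Together with the visible shape, these determine p as stated.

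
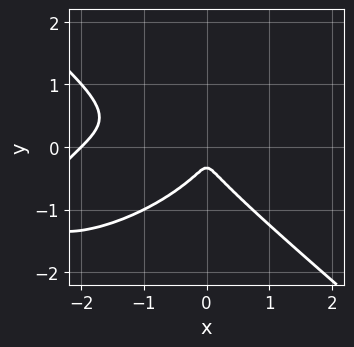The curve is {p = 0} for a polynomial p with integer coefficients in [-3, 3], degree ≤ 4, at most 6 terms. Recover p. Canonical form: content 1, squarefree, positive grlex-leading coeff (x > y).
x^3 - x^2*y + 3*y^3 + 2*x^2 + y^2

The degree is 3 — the shape is more complex than any degree-2 curve.
From the visible intercepts: it crosses the x-axis at the gridline x = -2.
Solving for integer coefficients yields p as stated.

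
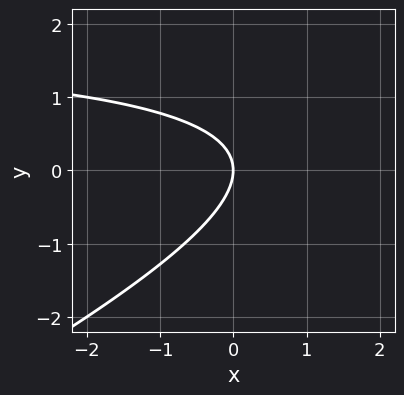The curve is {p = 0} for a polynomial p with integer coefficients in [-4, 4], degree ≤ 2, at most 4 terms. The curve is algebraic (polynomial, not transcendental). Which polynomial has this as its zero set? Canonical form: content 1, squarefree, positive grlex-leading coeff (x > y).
The degree is 2 — a generic line meets the curve in up to 2 points.
Reading off the gridlines: one x-axis crossing is at x = 0; it meets the y-axis at y = 0 (among the integer gridlines).
Fitting integer coefficients to these (and the overall shape) gives p.

x*y - 2*y^2 - 2*x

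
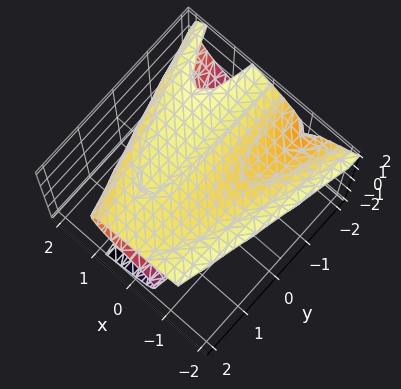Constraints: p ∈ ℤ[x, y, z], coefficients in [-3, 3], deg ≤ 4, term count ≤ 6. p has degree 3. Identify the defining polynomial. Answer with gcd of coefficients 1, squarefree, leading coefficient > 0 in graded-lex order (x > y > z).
First, deg p = 3.
Next, reading off the gridlines: one x-axis crossing is at x = 0; every point of the y-axis in the box is on the surface; it meets the z-axis at z = 0 (among the integer gridlines).
Finally, fitting integer coefficients to these (and the overall shape) gives p.

x^3 + z^3 + x*y - x*z - 3*z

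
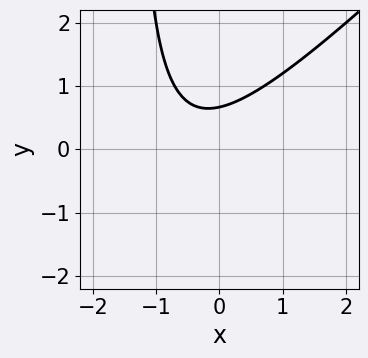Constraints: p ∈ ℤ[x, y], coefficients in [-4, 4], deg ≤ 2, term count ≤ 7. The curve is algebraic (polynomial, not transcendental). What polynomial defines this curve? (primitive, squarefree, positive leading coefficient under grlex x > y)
2*x^2 - 2*x*y + 2*x - 3*y + 2

Degree: no degree-1 curve has this shape, so deg p = 2.
From the visible intercepts: no x-intercept at any integer in the box.
These observations pin down the coefficients.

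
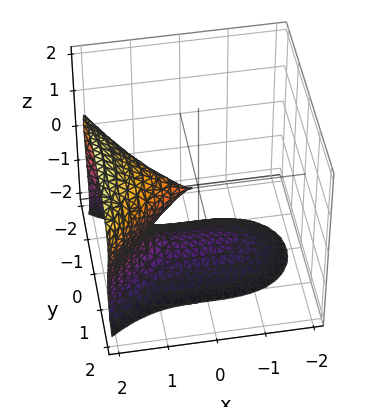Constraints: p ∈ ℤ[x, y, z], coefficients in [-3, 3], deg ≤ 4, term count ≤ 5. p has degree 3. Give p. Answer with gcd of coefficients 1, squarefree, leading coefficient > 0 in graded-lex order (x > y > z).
x^3 + y^2*z - 2*z^3 - 3*y^2 - 3*z^2

First, deg p = 3. A generic line meets the surface in up to 3 points.
Next, reading off the gridlines: it crosses the z-axis at the gridline z = 0; one x-axis crossing is at x = 0; one y-axis crossing is at y = 0.
Finally, assembling these constraints gives the stated polynomial.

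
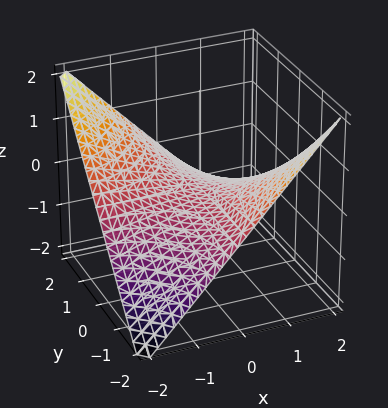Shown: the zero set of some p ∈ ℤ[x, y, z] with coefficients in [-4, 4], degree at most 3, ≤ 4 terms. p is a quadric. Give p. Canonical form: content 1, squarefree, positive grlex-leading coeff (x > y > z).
The degree is 2 — a hyperbolic paraboloid; a quadric.
Reading off the gridlines: the visible x-axis segment lies entirely on the surface; it meets the z-axis at z = 0 (among the integer gridlines); the visible y-axis segment lies entirely on the surface.
The integer polynomial consistent with all of this is the stated p.

x*y + 2*z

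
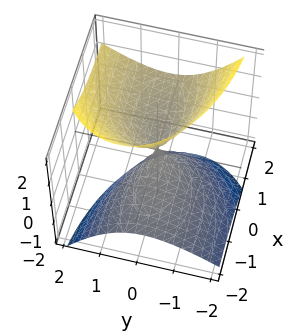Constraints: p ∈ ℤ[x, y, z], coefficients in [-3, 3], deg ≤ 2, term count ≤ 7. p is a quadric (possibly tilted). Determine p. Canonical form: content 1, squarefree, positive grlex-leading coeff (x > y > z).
x^2 - 3*x*z + 3*y^2 - 2*y*z - 2*z^2

First, deg p = 2.
Next, observable constraints: it meets the y-axis at y = 0 (among the integer gridlines); one z-axis crossing is at z = 0.
Finally, the integer polynomial consistent with all of this is the stated p.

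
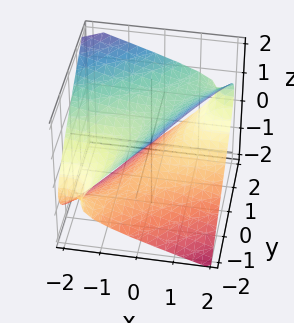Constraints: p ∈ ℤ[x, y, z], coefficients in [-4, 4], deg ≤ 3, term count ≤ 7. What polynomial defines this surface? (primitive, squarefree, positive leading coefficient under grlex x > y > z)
x^2 - 3*x*y + 2*x*z + y^2 - 3*z^2 + 2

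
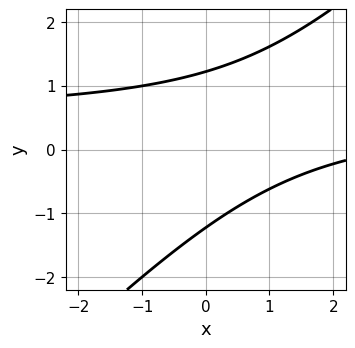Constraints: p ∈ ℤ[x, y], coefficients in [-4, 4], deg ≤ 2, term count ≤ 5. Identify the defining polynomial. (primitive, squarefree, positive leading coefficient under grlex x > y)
2*x*y - 2*y^2 - x + 3

First, deg p = 2. A generic line meets the curve in up to 2 points.
Next, checking where it meets the axes: no x-intercept at any integer in the box.
Finally, solving for integer coefficients yields p as stated.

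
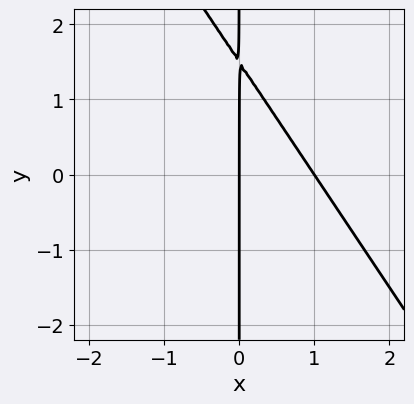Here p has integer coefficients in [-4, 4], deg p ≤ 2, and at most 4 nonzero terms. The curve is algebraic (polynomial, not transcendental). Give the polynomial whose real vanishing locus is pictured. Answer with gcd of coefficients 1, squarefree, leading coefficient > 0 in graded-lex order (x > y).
3*x^2 + 2*x*y - 3*x

First, degree: a generic line meets the curve in up to 2 points, so deg p = 2.
Then, from the visible intercepts: every point of the y-axis in the box is on the curve; the x-axis gridline crossings are at x ∈ {0, 1}.
Finally, assembling these constraints gives the stated polynomial.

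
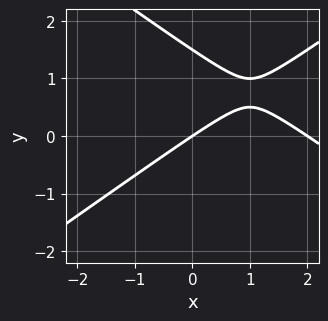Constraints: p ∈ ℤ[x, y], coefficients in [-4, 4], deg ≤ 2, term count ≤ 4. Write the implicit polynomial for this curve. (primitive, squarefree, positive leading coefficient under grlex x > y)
(a) deg p = 2. No degree-1 curve has this shape.
(b) Observable constraints: one y-axis crossing is at y = 0; among the integer gridlines, it crosses the x-axis at x ∈ {0, 2}.
(c) Fitting integer coefficients to these (and the overall shape) gives p.

x^2 - 2*y^2 - 2*x + 3*y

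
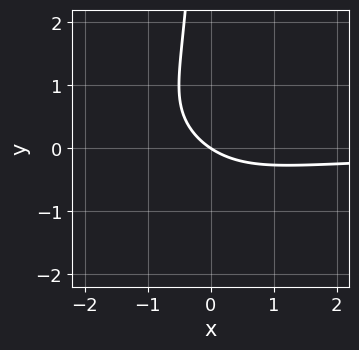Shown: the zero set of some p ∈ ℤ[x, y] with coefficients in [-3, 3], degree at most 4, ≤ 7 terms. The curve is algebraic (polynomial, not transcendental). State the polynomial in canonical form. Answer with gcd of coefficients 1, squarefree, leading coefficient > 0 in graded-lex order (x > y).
(a) deg p = 3. No degree-2 curve has this shape.
(b) From the axis intercepts and sections: it meets the y-axis at y = 0 (among the integer gridlines); one x-axis crossing is at x = 0.
(c) Solving for integer coefficients yields p as stated.

2*x^2*y + 2*x*y^2 + 3*x*y + 2*x + 3*y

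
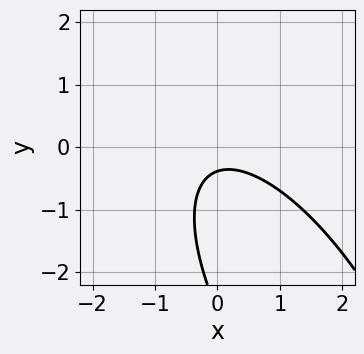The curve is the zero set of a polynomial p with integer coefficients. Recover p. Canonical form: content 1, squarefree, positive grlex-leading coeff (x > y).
2*x^2 + 2*x*y + y^2 + 3*y + 1

(a) deg p = 2. The shape is more complex than any degree-1 curve.
(b) Against the integer gridlines: the curve avoids every integer x-axis point in the box.
(c) The integer polynomial consistent with all of this is the stated p.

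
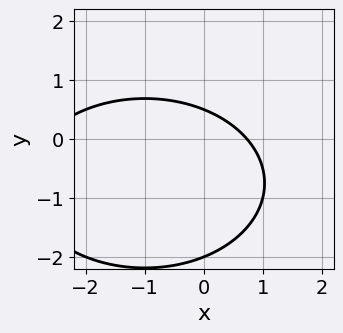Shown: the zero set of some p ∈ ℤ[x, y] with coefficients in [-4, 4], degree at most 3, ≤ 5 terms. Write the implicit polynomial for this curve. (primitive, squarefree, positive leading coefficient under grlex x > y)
x^2 + 2*y^2 + 2*x + 3*y - 2

1. deg p = 2. The shape is more complex than any degree-1 curve.
2. From the visible intercepts: one y-axis crossing is at y = -2.
3. The integer polynomial consistent with all of this is the stated p.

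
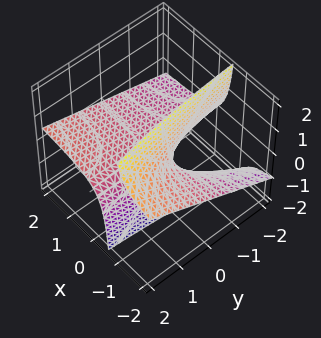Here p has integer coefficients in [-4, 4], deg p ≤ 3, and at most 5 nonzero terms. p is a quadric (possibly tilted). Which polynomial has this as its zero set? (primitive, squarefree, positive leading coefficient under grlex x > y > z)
x*y - 3*x*z - 2*z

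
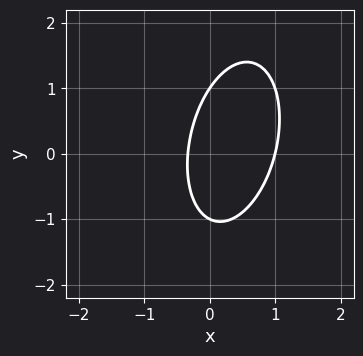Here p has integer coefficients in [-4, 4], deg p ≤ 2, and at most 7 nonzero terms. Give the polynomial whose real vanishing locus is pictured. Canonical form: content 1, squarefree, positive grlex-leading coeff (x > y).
3*x^2 - x*y + y^2 - 2*x - 1

(a) The degree is 2 — no degree-1 curve has this shape.
(b) Observable constraints: it crosses the x-axis at the gridline x = 1; among the integer gridlines, it crosses the y-axis at y ∈ {-1, 1}.
(c) The integer polynomial consistent with all of this is the stated p.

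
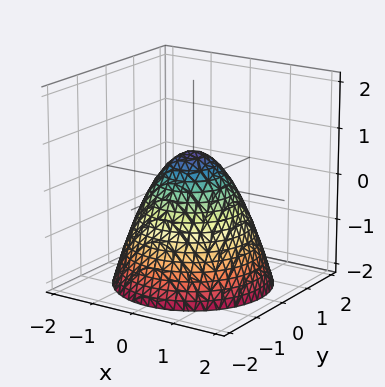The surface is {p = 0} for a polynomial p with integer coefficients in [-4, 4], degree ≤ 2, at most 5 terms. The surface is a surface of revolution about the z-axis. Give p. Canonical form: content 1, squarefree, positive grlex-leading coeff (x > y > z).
1. The degree is 2 — no degree-1 surface has this shape.
2. Symmetries: the z-axis is an axis of rotation, so x and y enter only as x² + y².
3. From the axis intercepts and sections: a circular section at z = 0 has radius between 0 and 1.
4. Matching integer coefficients to the picture gives p.

3*x^2 + 3*y^2 + 3*z - 2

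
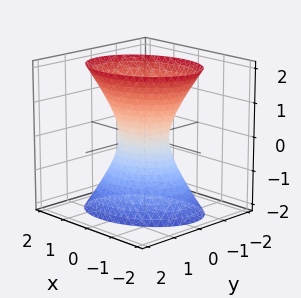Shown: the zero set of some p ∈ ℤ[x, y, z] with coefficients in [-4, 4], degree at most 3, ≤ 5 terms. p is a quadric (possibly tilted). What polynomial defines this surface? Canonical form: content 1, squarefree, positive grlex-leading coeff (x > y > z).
2*x^2 - x*y + 3*y^2 - z^2 - 1

deg p = 2. A generic line meets the surface in up to 2 points.
From the visible intercepts: the surface avoids every integer z-axis point in the box.
Assembling these constraints gives the stated polynomial.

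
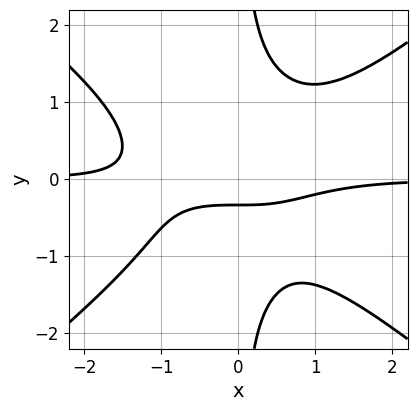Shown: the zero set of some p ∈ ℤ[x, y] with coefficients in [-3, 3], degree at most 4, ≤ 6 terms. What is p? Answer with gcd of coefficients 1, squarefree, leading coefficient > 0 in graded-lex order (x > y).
(a) The degree is 4 — no degree-3 curve has this shape.
(b) From the axis intercepts and sections: no x-intercept at any integer in the box.
(c) The integer polynomial consistent with all of this is the stated p.

2*x^3*y - 3*x*y^3 - x*y^2 + 3*y + 1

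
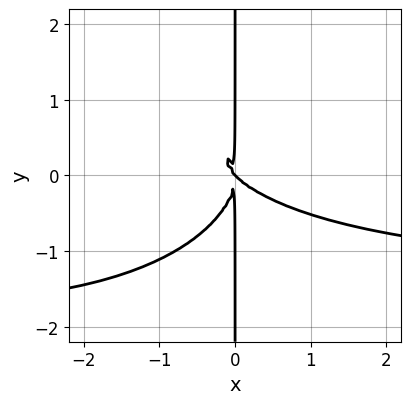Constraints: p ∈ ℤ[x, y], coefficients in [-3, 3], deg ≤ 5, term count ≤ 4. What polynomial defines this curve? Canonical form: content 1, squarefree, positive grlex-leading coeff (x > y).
(a) deg p = 4. A generic line meets the curve in up to 4 points.
(b) Reading off the gridlines: it meets the x-axis at x = 0 (among the integer gridlines); every point of the y-axis in the box is on the curve.
(c) Solving for integer coefficients yields p as stated.

2*x^3*y + 3*x*y^3 + 3*x^3 + 3*x^2*y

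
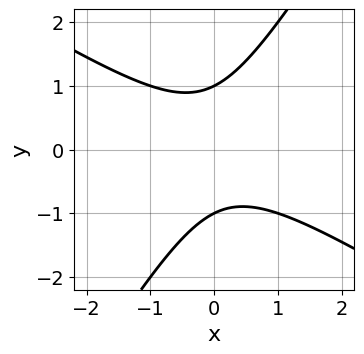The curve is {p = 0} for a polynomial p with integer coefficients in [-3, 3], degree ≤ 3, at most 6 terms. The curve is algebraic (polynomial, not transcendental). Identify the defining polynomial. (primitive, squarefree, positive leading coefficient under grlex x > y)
1. Degree: the shape is more complex than any degree-1 curve, so deg p = 2.
2. Checking where it meets the axes: among the integer gridlines, it crosses the y-axis at y ∈ {-1, 1}; no x-intercept at any integer in the box.
3. Solving for integer coefficients yields p as stated.

x^2 + x*y - y^2 + 1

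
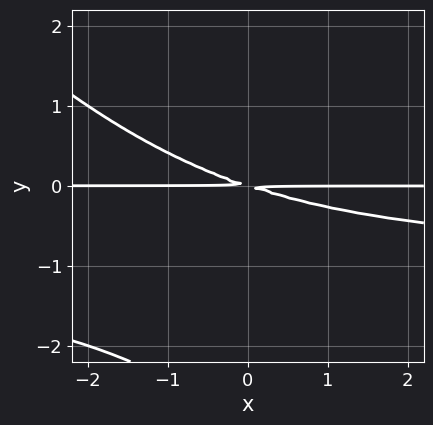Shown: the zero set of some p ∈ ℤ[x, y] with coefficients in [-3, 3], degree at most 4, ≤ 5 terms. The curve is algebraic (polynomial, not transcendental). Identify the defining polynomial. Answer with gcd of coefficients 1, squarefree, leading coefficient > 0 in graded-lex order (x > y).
First, degree: the shape is more complex than any degree-2 curve, so deg p = 3.
Next, from the axis intercepts and sections: the visible x-axis segment lies entirely on the curve.
Finally, assembling these constraints gives the stated polynomial.

x*y^2 + y^3 + x*y + 3*y^2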